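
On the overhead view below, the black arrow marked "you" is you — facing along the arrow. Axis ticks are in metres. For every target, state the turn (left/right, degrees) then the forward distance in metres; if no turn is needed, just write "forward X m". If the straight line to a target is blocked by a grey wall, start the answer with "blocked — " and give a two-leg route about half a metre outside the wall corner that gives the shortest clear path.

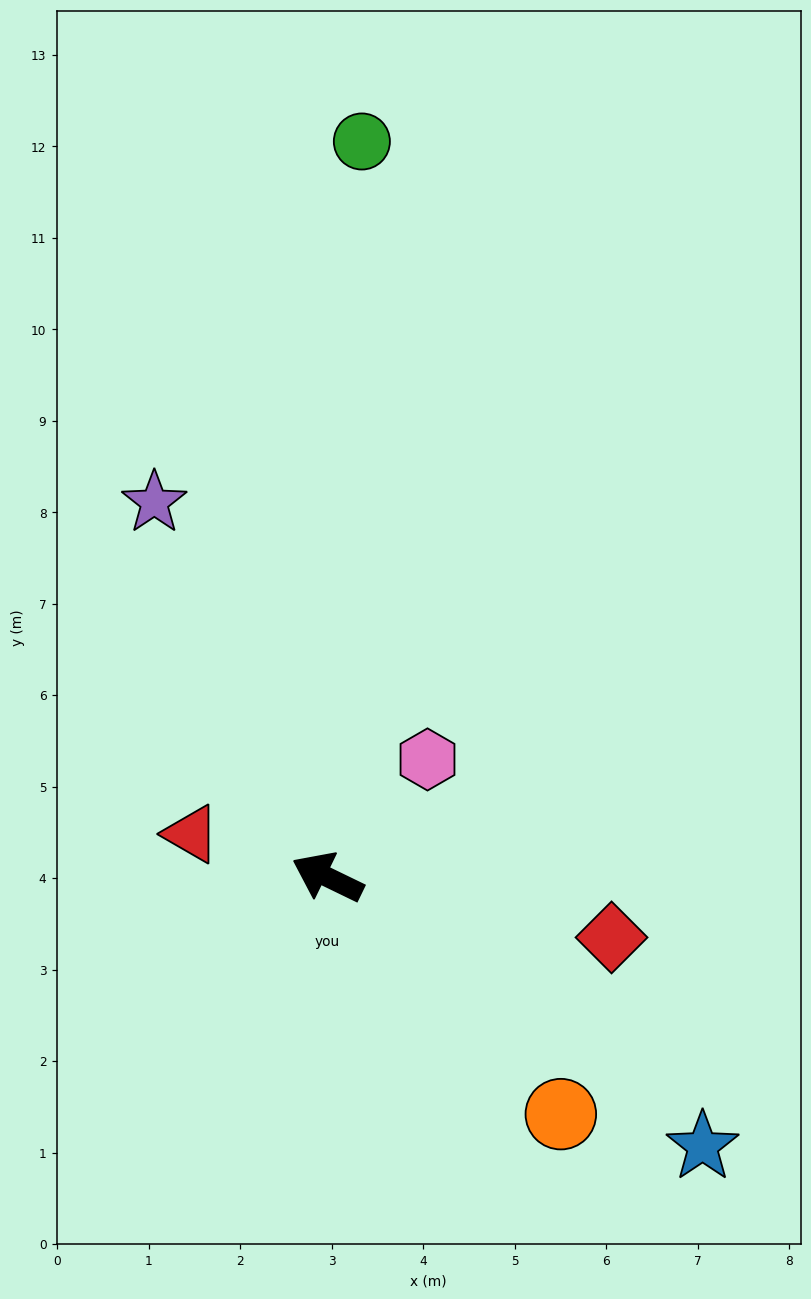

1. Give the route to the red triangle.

turn left 8°, forward 1.6 m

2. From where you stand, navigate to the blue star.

turn left 170°, forward 5.0 m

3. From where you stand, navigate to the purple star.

turn right 39°, forward 4.5 m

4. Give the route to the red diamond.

turn right 166°, forward 3.2 m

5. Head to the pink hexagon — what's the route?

turn right 104°, forward 1.7 m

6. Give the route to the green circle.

turn right 67°, forward 8.0 m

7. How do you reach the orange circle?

turn left 160°, forward 3.6 m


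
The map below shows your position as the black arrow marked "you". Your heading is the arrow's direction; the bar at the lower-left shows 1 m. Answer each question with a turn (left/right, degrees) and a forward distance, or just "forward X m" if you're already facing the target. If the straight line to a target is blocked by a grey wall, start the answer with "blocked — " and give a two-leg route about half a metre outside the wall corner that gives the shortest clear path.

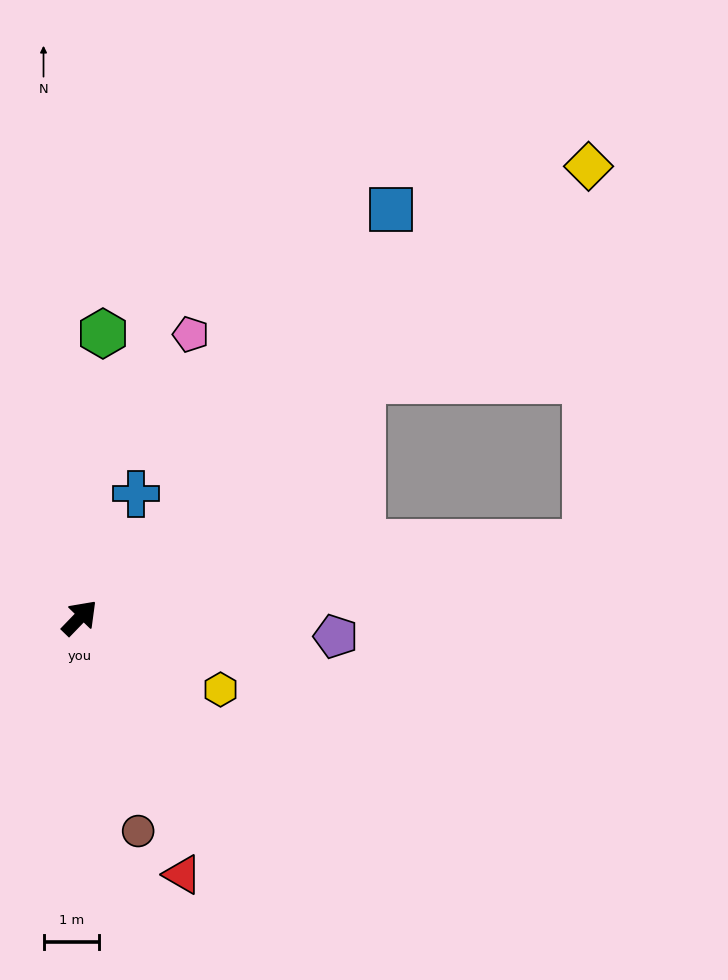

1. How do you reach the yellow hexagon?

turn right 73°, forward 2.9 m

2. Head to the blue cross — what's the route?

turn left 20°, forward 2.5 m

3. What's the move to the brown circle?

turn right 121°, forward 4.0 m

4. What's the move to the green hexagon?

turn left 39°, forward 5.2 m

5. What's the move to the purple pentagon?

turn right 50°, forward 4.6 m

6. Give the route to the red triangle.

turn right 114°, forward 5.0 m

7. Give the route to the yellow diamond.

turn right 4°, forward 12.3 m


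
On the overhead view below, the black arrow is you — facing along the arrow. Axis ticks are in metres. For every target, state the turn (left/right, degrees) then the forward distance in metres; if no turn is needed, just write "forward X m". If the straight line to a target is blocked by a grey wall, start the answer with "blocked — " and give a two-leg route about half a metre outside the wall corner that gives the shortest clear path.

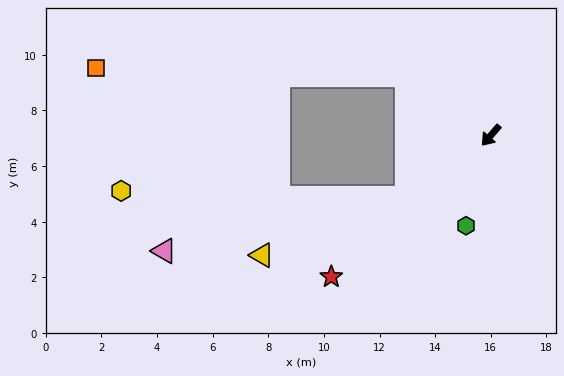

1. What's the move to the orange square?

blocked — turn right 85°, forward 3.7 m, then turn left 35°, forward 11.2 m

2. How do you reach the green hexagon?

turn left 26°, forward 3.4 m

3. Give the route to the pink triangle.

blocked — turn right 13°, forward 3.8 m, then turn right 24°, forward 8.9 m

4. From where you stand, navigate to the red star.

turn right 8°, forward 7.7 m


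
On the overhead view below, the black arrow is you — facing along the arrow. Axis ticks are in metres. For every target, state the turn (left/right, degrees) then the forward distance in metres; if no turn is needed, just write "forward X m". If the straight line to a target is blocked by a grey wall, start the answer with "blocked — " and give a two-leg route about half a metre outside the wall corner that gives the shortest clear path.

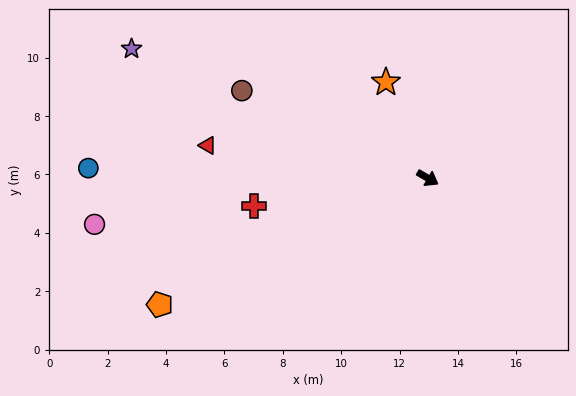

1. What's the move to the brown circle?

turn right 175°, forward 7.0 m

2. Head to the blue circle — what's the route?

turn right 151°, forward 11.6 m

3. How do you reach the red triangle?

turn right 158°, forward 7.6 m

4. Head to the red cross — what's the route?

turn right 141°, forward 6.0 m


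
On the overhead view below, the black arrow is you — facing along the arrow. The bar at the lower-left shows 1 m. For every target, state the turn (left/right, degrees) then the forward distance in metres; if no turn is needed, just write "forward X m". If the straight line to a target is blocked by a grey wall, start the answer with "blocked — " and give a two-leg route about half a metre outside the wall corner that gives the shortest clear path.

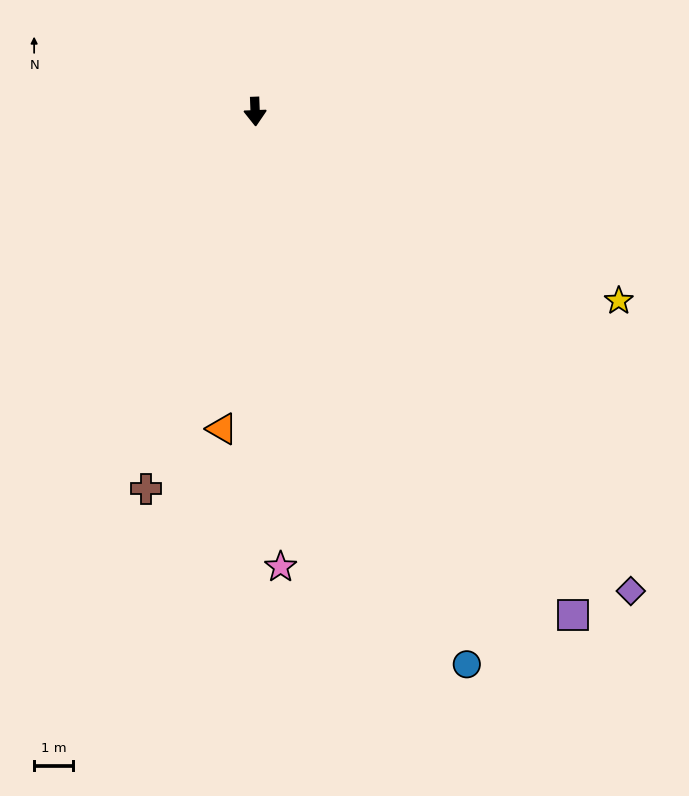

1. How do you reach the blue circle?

turn left 19°, forward 15.1 m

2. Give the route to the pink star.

forward 11.6 m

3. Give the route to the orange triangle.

turn right 8°, forward 8.1 m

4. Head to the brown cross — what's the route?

turn right 18°, forward 10.0 m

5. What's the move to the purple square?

turn left 30°, forward 15.2 m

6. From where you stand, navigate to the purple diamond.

turn left 36°, forward 15.6 m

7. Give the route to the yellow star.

turn left 60°, forward 10.5 m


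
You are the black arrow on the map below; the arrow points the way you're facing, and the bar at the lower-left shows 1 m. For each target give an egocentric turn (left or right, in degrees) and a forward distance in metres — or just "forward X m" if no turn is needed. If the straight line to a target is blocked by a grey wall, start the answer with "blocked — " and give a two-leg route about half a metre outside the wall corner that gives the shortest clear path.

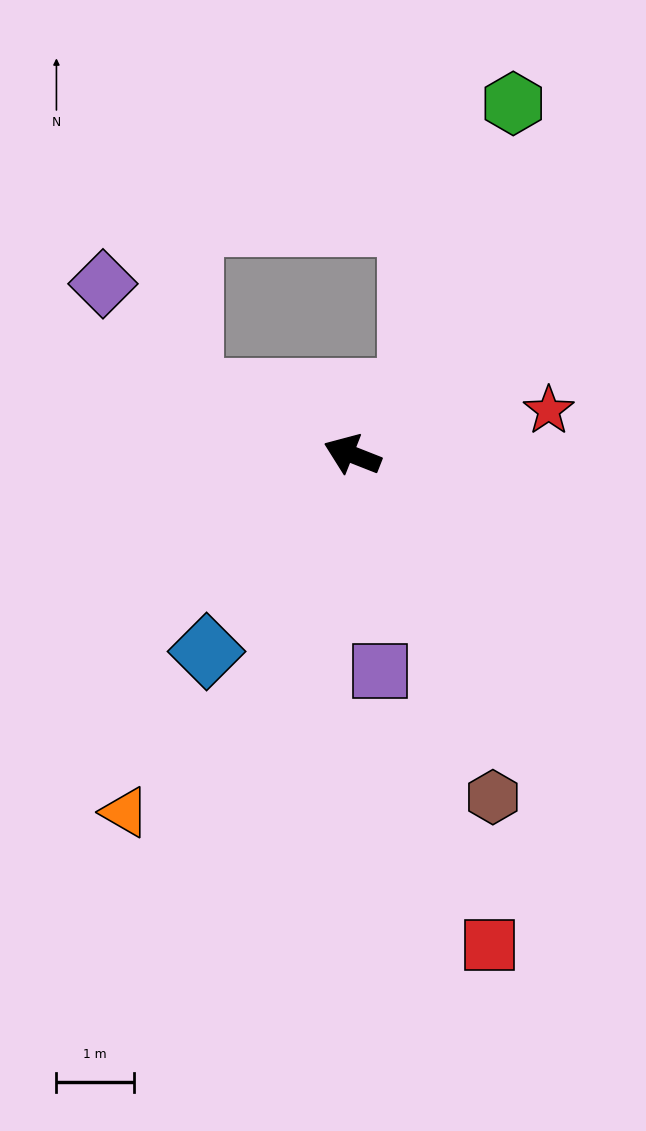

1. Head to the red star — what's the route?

turn right 146°, forward 2.6 m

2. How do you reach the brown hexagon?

turn left 134°, forward 4.8 m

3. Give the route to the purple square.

turn left 119°, forward 2.8 m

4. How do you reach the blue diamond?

turn left 75°, forward 3.2 m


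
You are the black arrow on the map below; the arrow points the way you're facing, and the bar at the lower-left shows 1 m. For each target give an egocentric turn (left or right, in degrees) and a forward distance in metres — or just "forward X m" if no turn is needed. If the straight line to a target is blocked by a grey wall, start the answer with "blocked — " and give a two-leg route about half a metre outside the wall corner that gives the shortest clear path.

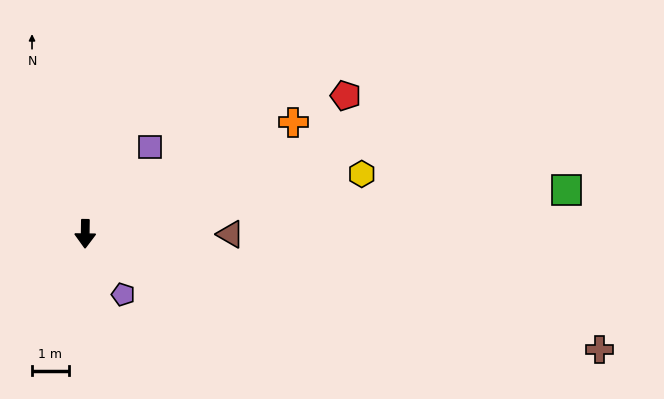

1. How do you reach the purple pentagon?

turn left 33°, forward 1.9 m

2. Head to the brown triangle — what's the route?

turn left 91°, forward 4.0 m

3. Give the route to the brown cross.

turn left 78°, forward 14.3 m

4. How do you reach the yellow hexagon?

turn left 103°, forward 7.7 m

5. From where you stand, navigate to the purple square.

turn left 144°, forward 3.0 m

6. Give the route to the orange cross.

turn left 119°, forward 6.4 m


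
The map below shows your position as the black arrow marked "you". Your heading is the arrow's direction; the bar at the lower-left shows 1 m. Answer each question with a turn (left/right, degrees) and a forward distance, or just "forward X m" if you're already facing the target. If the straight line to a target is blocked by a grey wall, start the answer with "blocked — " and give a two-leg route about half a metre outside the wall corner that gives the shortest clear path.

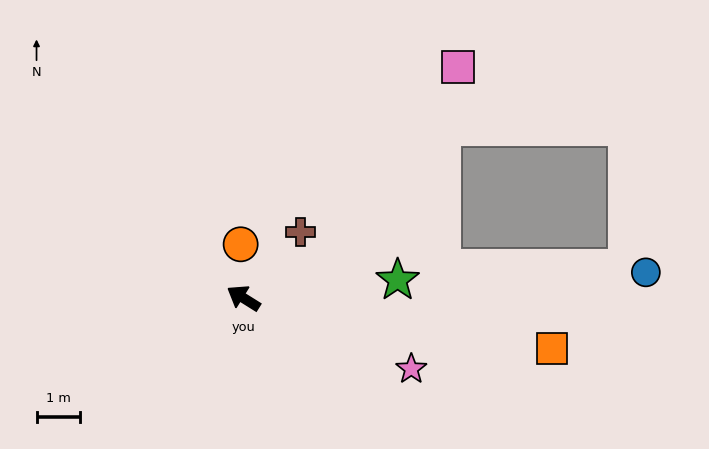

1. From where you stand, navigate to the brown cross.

turn right 99°, forward 2.0 m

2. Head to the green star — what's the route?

turn right 141°, forward 3.5 m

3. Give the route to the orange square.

turn right 157°, forward 7.1 m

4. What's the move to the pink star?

turn right 171°, forward 4.2 m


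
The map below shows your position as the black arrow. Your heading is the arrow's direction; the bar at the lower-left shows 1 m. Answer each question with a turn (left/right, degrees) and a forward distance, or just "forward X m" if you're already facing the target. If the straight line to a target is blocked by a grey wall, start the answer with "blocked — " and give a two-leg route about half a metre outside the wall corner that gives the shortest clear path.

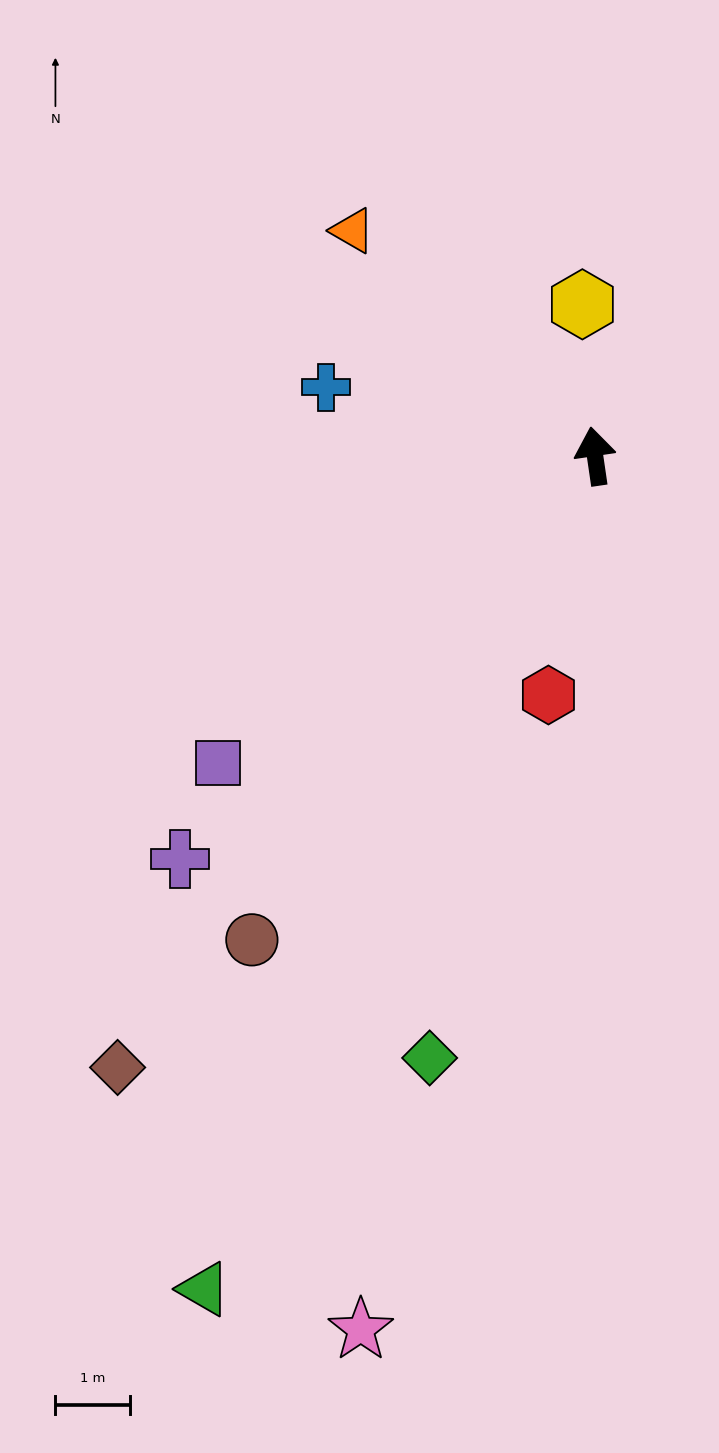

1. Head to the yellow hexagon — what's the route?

turn right 4°, forward 2.0 m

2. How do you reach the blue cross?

turn left 67°, forward 3.7 m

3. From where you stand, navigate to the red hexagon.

turn left 161°, forward 3.3 m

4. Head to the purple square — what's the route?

turn left 121°, forward 6.5 m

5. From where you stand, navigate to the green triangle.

turn left 147°, forward 12.3 m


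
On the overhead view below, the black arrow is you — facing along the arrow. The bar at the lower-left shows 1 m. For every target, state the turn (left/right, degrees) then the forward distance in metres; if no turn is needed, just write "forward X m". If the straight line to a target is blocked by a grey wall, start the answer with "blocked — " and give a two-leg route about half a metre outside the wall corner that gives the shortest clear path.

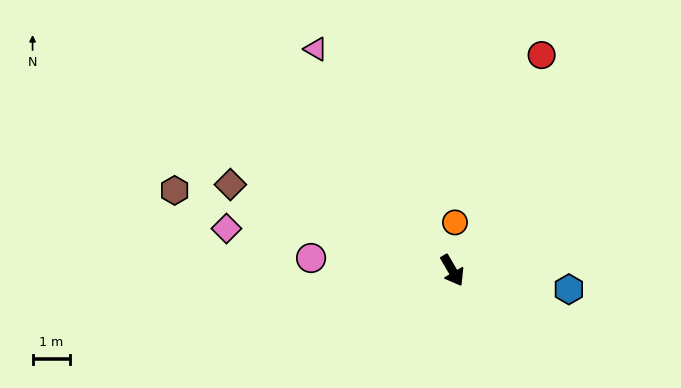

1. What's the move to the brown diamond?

turn right 141°, forward 6.4 m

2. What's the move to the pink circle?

turn right 125°, forward 3.8 m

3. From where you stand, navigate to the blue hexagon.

turn left 51°, forward 3.2 m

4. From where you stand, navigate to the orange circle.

turn left 147°, forward 1.3 m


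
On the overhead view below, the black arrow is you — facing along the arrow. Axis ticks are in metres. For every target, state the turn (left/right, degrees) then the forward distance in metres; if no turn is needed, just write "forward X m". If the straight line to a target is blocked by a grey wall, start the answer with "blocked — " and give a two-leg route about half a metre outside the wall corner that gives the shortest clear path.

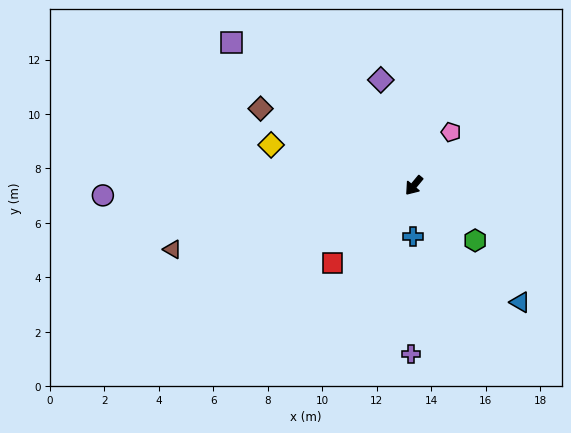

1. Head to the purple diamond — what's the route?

turn right 123°, forward 4.1 m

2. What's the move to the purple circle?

turn right 49°, forward 11.4 m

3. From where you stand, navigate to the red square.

turn right 7°, forward 4.1 m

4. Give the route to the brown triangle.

turn right 36°, forward 9.2 m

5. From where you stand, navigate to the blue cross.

turn left 39°, forward 1.9 m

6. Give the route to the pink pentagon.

turn right 175°, forward 2.4 m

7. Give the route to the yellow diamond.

turn right 66°, forward 5.4 m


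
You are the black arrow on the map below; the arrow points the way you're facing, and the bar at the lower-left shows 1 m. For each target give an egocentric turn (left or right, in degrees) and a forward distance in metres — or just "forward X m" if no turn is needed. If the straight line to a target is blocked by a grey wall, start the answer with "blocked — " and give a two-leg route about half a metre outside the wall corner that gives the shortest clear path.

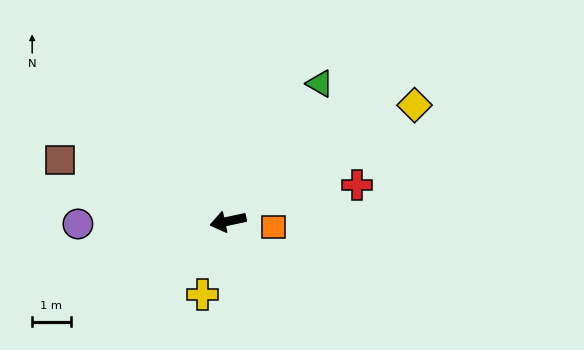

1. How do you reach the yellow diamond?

turn right 160°, forward 5.7 m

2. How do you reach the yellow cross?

turn left 59°, forward 2.0 m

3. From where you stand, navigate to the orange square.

turn left 161°, forward 1.2 m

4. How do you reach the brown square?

turn right 32°, forward 4.7 m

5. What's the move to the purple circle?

turn right 11°, forward 3.9 m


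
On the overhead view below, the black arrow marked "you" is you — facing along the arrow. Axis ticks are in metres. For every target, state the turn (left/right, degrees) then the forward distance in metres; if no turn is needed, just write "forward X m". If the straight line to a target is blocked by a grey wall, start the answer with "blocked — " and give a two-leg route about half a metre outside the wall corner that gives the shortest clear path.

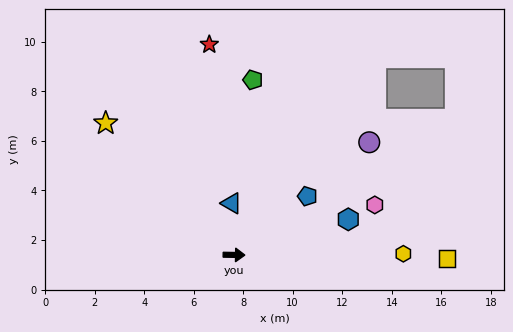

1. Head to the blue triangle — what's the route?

turn left 94°, forward 2.1 m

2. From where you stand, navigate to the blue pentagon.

turn left 40°, forward 3.8 m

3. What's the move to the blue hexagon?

turn left 18°, forward 4.8 m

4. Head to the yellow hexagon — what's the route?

forward 6.8 m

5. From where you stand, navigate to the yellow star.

turn left 135°, forward 7.4 m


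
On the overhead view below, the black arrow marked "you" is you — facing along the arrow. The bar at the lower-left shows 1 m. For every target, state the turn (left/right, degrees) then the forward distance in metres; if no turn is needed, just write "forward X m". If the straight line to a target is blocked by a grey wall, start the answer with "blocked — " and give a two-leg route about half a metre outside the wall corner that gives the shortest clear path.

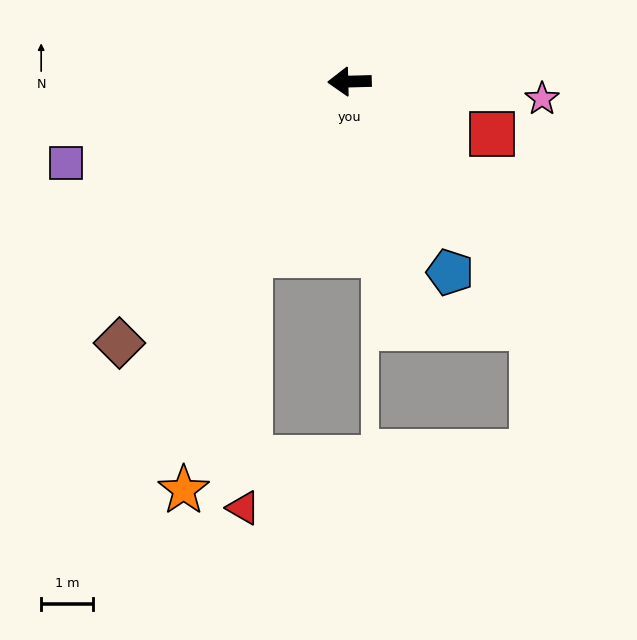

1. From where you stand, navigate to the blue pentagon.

turn left 116°, forward 4.2 m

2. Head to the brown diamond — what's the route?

turn left 47°, forward 6.7 m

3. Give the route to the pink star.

turn left 173°, forward 3.7 m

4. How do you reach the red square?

turn left 158°, forward 2.9 m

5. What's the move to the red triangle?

blocked — turn left 59°, forward 3.9 m, then turn left 28°, forward 4.9 m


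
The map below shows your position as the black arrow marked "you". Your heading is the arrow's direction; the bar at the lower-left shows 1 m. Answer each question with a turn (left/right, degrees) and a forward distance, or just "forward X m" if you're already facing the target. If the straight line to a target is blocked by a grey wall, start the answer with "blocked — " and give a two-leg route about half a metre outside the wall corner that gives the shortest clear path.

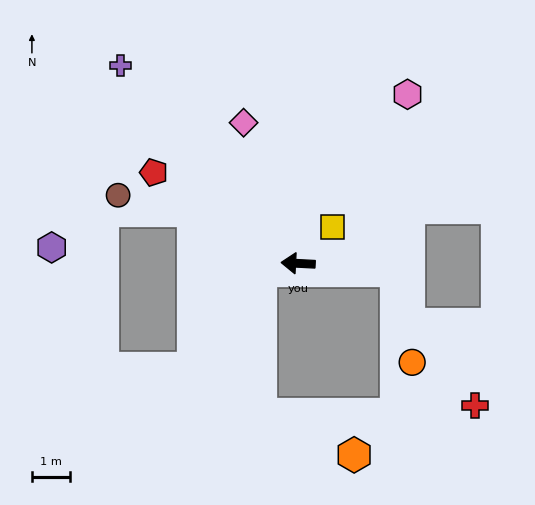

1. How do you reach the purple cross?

turn right 45°, forward 7.0 m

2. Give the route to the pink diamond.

turn right 66°, forward 4.0 m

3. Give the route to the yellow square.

turn right 130°, forward 1.3 m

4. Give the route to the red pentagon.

turn right 29°, forward 4.5 m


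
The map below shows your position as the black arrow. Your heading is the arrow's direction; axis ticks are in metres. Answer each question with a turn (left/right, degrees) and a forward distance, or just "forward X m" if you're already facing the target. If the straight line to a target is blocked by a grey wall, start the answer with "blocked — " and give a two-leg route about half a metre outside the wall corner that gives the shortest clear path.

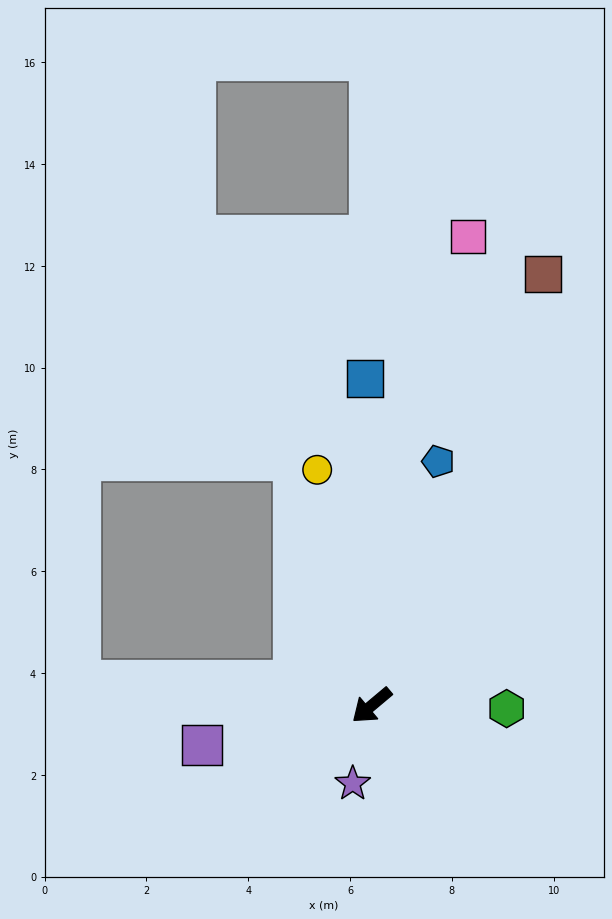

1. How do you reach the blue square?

turn right 129°, forward 6.4 m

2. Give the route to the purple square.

turn right 27°, forward 3.4 m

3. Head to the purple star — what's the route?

turn left 36°, forward 1.6 m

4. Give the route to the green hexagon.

turn left 139°, forward 2.7 m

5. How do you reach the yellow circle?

turn right 117°, forward 4.8 m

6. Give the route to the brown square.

turn right 152°, forward 9.1 m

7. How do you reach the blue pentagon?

turn right 145°, forward 5.0 m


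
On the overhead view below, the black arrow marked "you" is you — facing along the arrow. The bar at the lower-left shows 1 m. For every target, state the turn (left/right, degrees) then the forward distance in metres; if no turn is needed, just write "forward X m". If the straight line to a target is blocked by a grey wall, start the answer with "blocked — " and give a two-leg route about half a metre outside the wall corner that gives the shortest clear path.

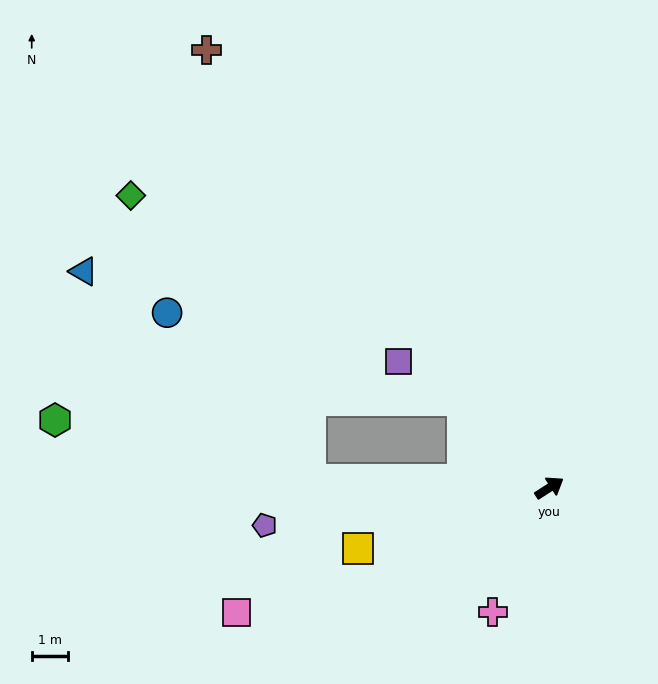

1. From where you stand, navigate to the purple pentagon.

turn left 155°, forward 8.0 m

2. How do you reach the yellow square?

turn left 165°, forward 5.6 m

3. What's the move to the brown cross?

turn left 95°, forward 15.4 m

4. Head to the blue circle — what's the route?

blocked — turn left 145°, forward 6.6 m, then turn right 47°, forward 6.1 m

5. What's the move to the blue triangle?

blocked — turn left 145°, forward 6.6 m, then turn right 40°, forward 8.5 m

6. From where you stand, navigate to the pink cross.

turn right 147°, forward 3.8 m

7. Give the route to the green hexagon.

blocked — turn left 145°, forward 6.6 m, then turn right 11°, forward 7.3 m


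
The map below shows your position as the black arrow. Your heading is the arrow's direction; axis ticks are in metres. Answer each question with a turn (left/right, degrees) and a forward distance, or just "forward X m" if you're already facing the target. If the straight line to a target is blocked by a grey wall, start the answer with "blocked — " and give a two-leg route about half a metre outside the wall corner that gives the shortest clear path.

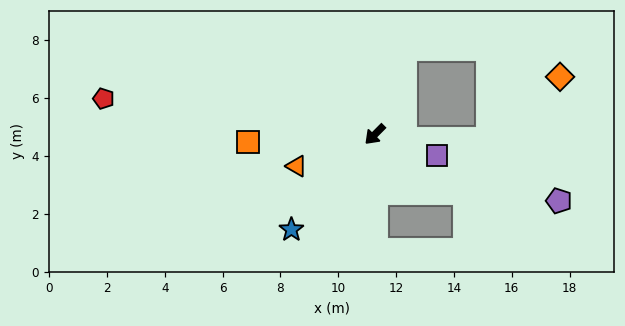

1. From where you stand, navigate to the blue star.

turn left 4°, forward 4.4 m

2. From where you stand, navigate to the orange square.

turn right 42°, forward 4.4 m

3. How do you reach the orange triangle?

turn right 23°, forward 2.9 m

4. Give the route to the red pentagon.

turn right 53°, forward 9.5 m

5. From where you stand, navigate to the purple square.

turn left 116°, forward 2.3 m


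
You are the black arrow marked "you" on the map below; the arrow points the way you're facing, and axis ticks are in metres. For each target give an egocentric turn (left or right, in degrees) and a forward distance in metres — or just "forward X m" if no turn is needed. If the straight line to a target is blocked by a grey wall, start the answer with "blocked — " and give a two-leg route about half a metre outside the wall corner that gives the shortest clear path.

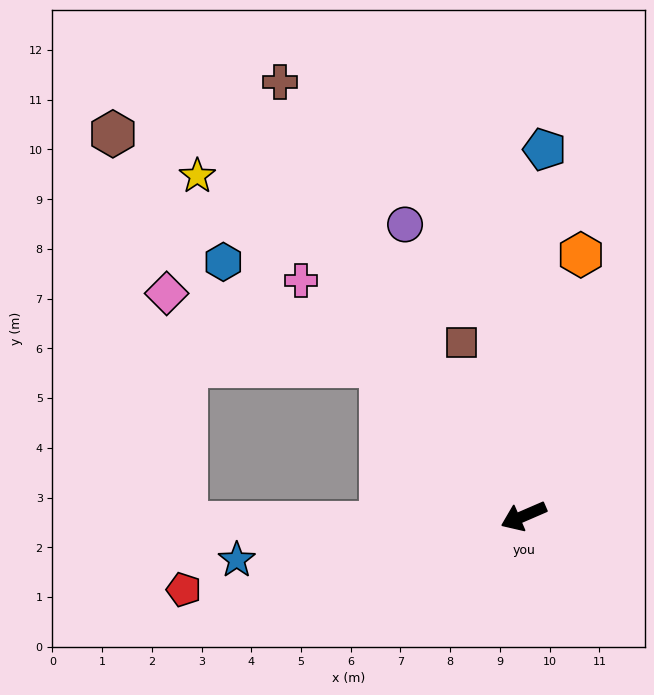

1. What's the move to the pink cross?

turn right 70°, forward 6.5 m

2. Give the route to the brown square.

turn right 94°, forward 3.7 m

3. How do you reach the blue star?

turn right 15°, forward 5.8 m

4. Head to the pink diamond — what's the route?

blocked — turn right 69°, forward 4.2 m, then turn left 27°, forward 4.5 m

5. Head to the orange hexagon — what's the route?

turn right 126°, forward 5.4 m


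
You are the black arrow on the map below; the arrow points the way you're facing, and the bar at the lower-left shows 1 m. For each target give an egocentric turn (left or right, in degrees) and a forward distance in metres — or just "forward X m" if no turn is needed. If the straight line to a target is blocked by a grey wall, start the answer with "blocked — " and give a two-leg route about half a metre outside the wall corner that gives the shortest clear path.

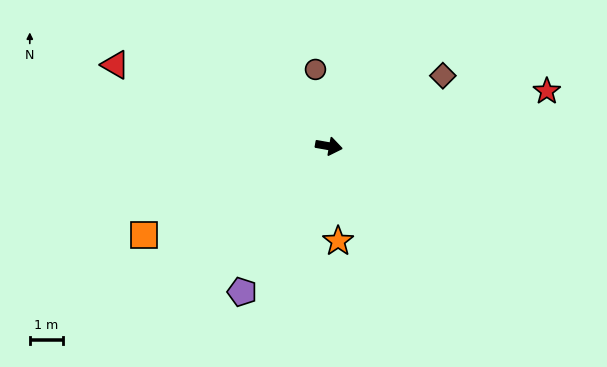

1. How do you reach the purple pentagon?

turn right 111°, forward 5.2 m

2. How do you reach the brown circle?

turn left 110°, forward 2.4 m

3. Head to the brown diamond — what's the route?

turn left 42°, forward 4.1 m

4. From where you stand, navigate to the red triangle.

turn left 169°, forward 7.0 m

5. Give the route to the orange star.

turn right 74°, forward 2.9 m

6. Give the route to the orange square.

turn right 144°, forward 6.2 m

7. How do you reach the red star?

turn left 24°, forward 6.8 m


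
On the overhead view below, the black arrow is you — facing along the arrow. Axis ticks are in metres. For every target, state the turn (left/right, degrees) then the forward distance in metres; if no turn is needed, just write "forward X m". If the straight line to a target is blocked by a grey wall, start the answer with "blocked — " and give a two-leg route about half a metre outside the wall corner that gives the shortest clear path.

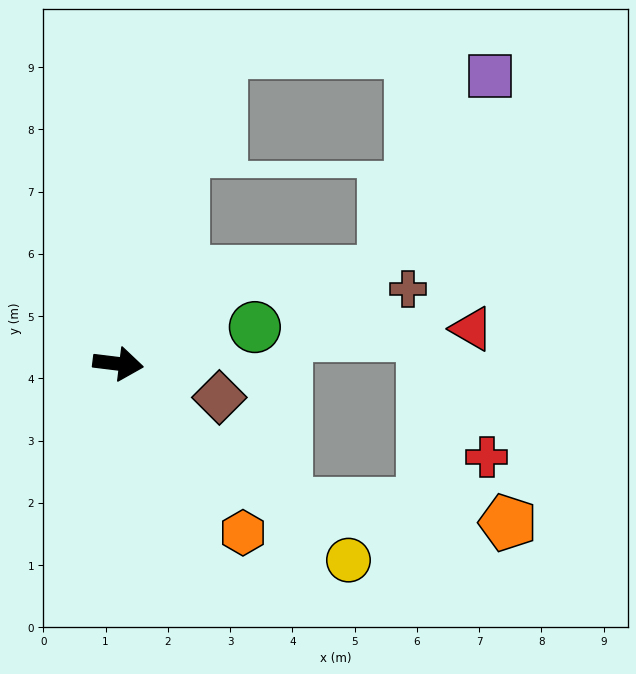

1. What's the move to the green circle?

turn left 22°, forward 2.3 m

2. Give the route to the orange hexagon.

turn right 47°, forward 3.4 m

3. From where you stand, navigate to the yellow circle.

turn right 33°, forward 4.9 m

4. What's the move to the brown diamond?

turn right 11°, forward 1.7 m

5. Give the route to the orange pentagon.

blocked — turn right 33°, forward 3.5 m, then turn left 35°, forward 3.6 m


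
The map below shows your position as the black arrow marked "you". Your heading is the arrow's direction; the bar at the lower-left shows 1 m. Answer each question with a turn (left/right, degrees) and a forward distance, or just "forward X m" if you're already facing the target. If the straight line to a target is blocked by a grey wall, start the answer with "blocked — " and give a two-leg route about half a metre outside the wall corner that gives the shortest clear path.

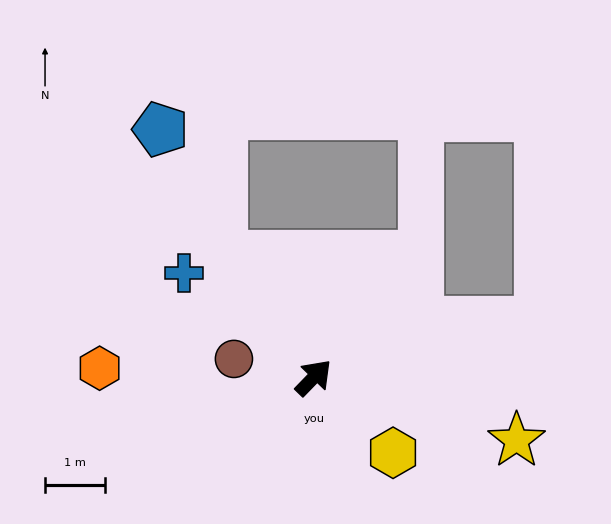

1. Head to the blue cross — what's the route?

turn left 95°, forward 2.8 m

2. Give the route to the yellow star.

turn right 63°, forward 3.5 m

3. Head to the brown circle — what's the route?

turn left 121°, forward 1.4 m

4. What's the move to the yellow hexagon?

turn right 89°, forward 1.8 m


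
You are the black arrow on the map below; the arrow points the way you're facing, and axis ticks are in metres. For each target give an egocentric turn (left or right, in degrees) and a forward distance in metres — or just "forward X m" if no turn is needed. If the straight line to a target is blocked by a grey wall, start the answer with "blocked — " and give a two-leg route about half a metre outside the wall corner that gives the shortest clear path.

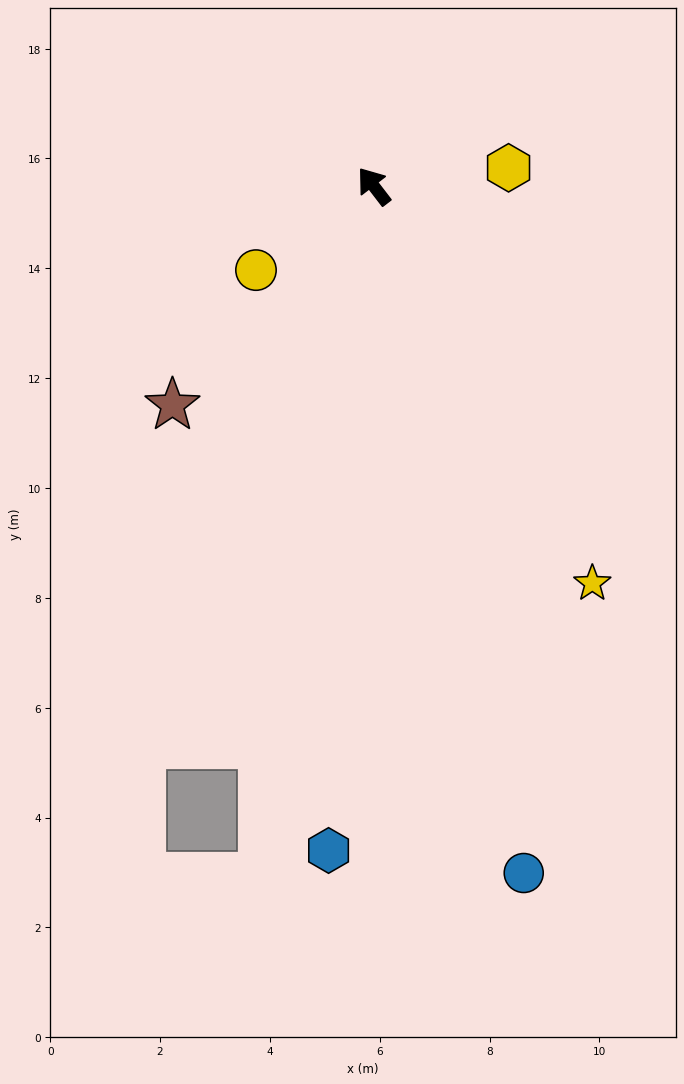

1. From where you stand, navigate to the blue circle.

turn left 155°, forward 12.8 m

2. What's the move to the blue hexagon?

turn left 139°, forward 12.1 m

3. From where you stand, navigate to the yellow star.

turn left 171°, forward 8.3 m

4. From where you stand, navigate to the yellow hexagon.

turn right 120°, forward 2.5 m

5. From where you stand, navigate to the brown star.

turn left 100°, forward 5.4 m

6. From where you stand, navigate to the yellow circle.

turn left 88°, forward 2.6 m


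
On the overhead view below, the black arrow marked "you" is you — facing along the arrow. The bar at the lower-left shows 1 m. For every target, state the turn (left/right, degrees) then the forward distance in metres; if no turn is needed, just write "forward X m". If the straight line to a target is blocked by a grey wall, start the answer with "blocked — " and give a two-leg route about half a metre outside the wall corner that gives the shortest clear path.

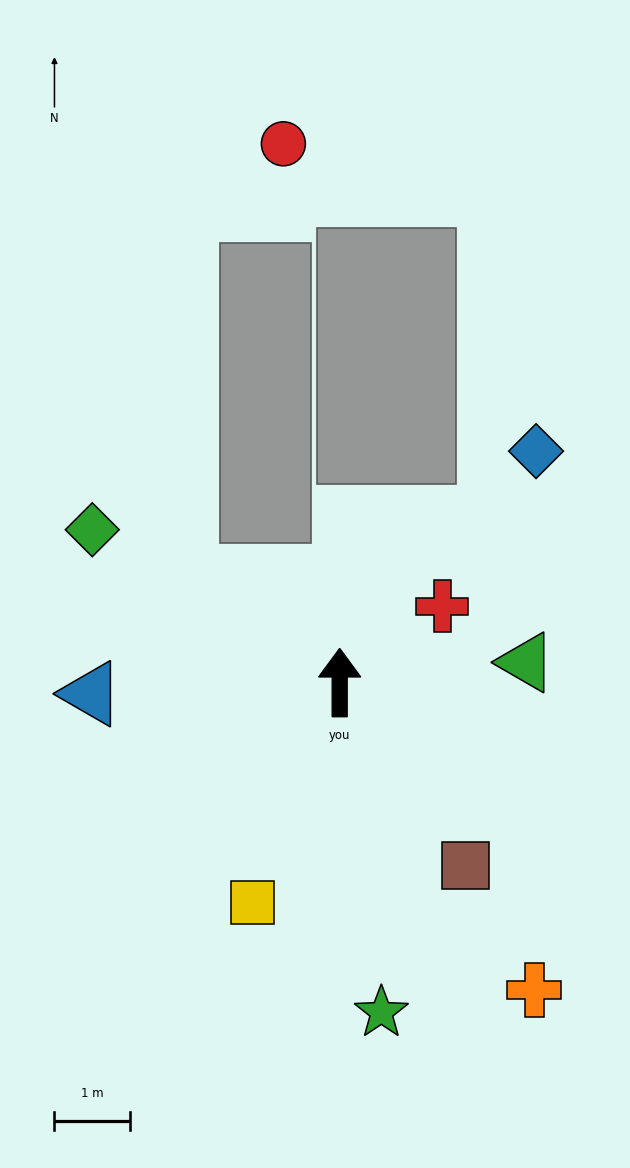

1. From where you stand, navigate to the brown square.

turn right 146°, forward 2.9 m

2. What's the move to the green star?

turn right 173°, forward 4.4 m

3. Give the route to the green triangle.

turn right 84°, forward 2.5 m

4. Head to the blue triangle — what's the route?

turn left 93°, forward 3.3 m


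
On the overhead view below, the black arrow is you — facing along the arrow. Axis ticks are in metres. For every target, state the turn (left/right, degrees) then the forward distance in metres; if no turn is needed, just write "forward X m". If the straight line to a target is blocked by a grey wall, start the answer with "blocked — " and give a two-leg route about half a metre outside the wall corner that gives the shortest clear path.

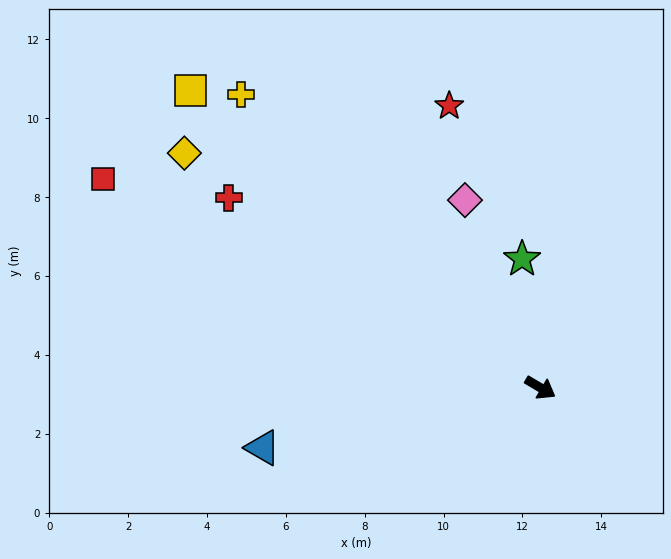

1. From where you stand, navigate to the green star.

turn left 129°, forward 3.3 m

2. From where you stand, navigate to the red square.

turn right 175°, forward 12.3 m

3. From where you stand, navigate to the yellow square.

turn left 170°, forward 11.6 m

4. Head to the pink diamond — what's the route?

turn left 143°, forward 5.1 m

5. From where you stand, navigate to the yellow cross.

turn left 166°, forward 10.6 m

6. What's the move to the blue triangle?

turn right 137°, forward 7.2 m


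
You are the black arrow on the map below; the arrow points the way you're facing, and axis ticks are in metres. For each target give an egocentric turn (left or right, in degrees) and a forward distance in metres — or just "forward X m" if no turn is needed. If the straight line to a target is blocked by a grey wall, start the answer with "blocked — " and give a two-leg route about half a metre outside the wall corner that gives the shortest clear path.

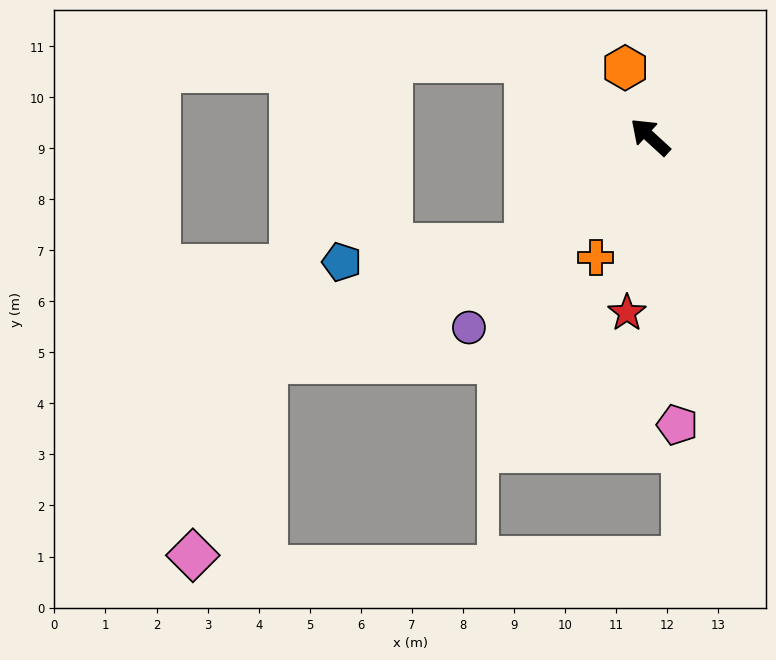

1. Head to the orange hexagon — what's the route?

turn right 28°, forward 1.4 m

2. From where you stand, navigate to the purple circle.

turn left 89°, forward 5.1 m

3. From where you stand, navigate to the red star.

turn left 125°, forward 3.5 m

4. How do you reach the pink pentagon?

turn left 138°, forward 5.7 m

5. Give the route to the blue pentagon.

blocked — turn left 84°, forward 3.2 m, then turn right 36°, forward 3.6 m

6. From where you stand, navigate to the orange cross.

turn left 108°, forward 2.6 m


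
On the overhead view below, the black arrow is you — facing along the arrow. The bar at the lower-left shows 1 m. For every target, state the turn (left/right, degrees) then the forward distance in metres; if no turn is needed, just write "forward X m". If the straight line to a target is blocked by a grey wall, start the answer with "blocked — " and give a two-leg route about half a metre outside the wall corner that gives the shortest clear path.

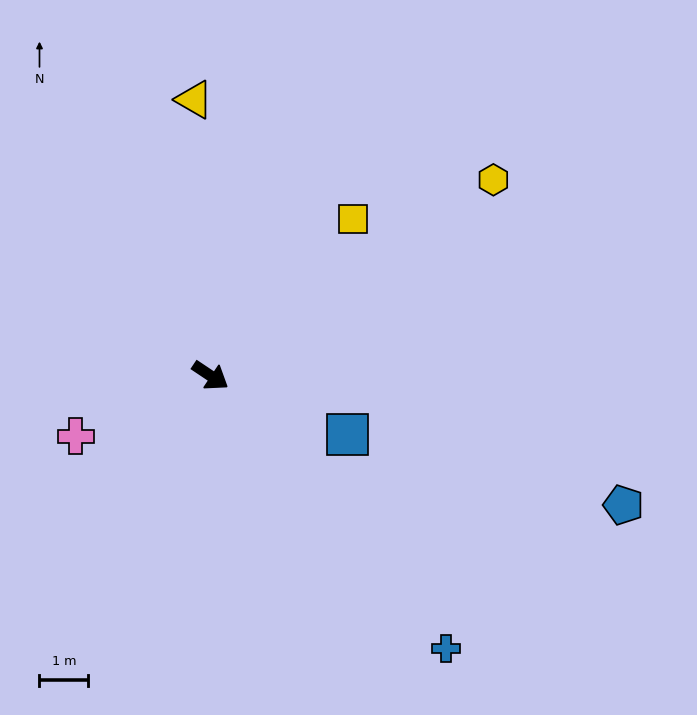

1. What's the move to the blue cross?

turn right 15°, forward 7.4 m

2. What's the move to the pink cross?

turn right 122°, forward 3.0 m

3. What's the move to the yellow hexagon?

turn left 68°, forward 7.1 m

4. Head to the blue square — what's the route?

turn left 11°, forward 3.1 m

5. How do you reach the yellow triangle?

turn left 127°, forward 5.7 m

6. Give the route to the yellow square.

turn left 82°, forward 4.3 m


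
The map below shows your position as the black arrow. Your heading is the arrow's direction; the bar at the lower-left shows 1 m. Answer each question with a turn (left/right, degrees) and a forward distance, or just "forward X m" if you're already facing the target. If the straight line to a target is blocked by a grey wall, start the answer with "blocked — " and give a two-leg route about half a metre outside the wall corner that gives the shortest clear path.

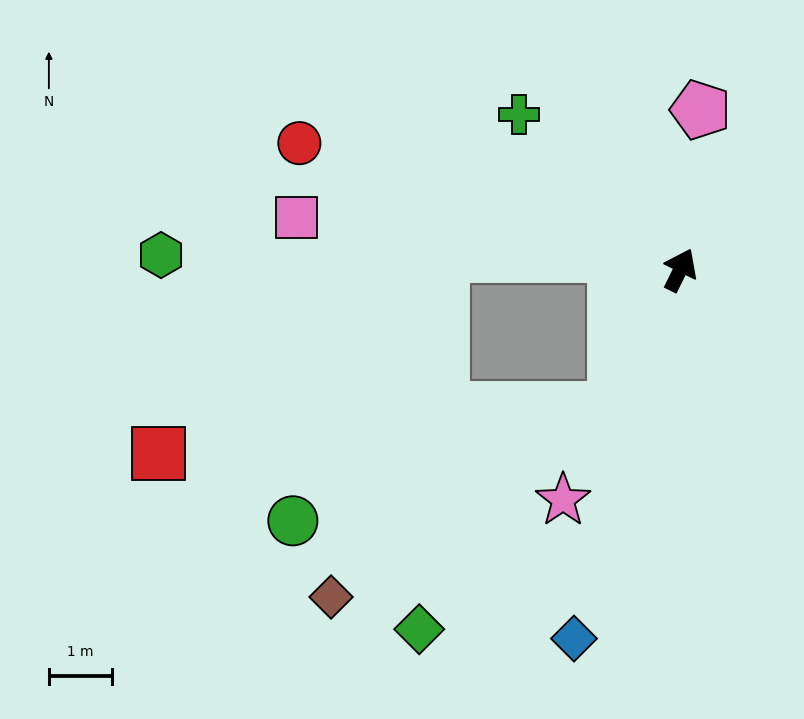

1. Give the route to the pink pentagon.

turn left 19°, forward 2.5 m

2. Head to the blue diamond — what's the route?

turn right 170°, forward 6.1 m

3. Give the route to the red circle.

turn left 98°, forward 6.3 m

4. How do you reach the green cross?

turn left 72°, forward 3.5 m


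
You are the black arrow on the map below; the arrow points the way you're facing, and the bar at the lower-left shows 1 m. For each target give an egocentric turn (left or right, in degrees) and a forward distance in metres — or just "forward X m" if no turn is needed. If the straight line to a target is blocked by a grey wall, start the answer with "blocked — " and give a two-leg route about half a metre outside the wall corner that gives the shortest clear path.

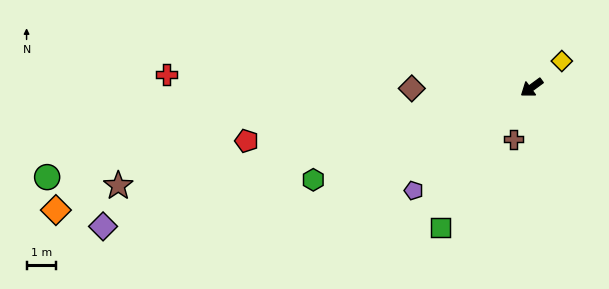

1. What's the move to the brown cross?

turn left 34°, forward 1.9 m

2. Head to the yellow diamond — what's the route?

turn right 175°, forward 1.4 m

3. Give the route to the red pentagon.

turn right 26°, forward 9.8 m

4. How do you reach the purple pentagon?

turn left 5°, forward 5.3 m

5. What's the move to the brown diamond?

turn right 36°, forward 4.1 m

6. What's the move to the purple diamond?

turn right 18°, forward 15.2 m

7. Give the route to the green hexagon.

turn right 13°, forward 8.0 m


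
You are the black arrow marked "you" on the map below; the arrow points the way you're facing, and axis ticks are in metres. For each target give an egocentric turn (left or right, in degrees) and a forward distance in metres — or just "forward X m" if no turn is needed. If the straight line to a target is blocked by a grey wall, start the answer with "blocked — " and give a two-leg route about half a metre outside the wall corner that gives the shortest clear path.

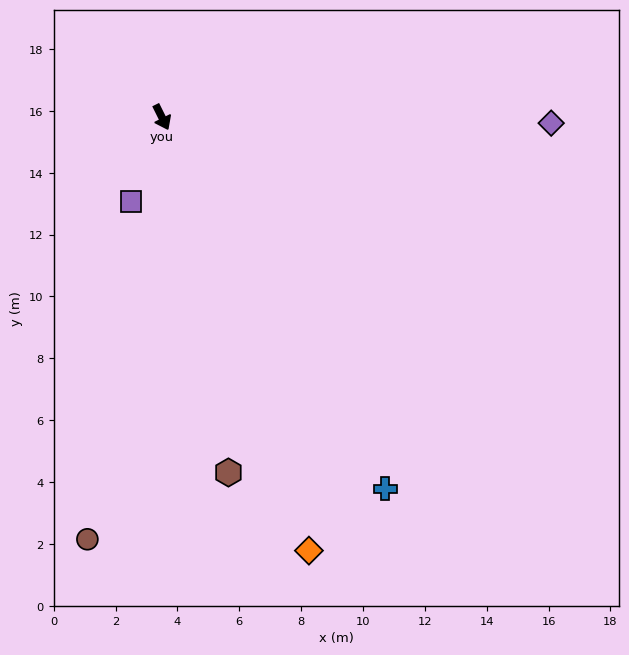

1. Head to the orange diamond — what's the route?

turn right 8°, forward 14.8 m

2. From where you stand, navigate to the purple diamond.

turn left 63°, forward 12.6 m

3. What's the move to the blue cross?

turn left 5°, forward 14.0 m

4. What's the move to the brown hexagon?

turn right 16°, forward 11.7 m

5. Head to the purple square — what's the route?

turn right 47°, forward 2.9 m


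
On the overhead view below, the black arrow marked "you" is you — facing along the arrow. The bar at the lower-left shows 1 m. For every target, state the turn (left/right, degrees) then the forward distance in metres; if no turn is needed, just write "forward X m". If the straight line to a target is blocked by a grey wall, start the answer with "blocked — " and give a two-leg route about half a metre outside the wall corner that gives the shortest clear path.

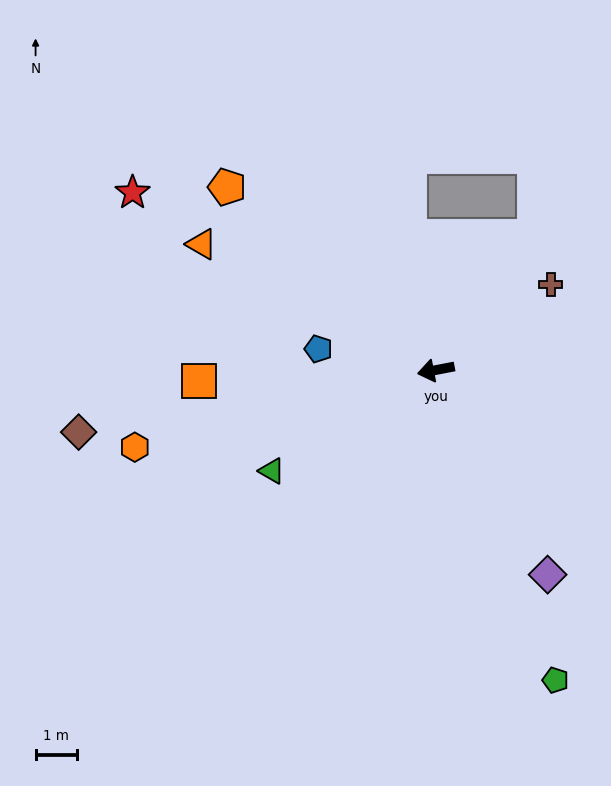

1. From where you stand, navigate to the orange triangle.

turn right 39°, forward 6.4 m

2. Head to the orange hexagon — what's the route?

turn left 3°, forward 7.5 m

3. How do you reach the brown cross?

turn right 154°, forward 3.5 m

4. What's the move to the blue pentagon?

turn right 21°, forward 2.9 m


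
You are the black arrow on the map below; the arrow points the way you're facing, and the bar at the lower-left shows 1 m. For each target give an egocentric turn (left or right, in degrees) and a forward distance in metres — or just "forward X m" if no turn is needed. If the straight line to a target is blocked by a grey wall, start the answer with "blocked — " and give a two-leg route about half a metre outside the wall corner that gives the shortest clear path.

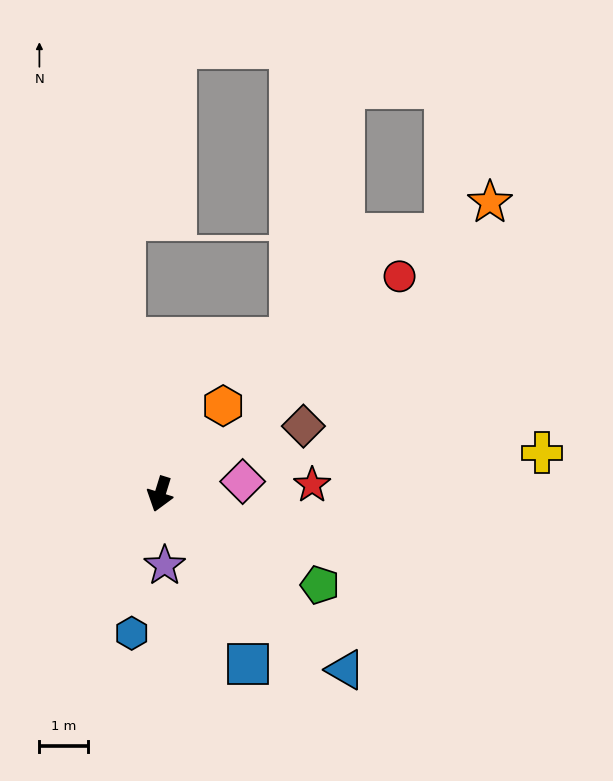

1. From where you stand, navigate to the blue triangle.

turn left 64°, forward 5.3 m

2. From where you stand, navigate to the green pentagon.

turn left 78°, forward 3.8 m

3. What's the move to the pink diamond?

turn left 116°, forward 1.7 m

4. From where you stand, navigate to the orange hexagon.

turn left 162°, forward 2.3 m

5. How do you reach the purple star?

turn left 21°, forward 1.5 m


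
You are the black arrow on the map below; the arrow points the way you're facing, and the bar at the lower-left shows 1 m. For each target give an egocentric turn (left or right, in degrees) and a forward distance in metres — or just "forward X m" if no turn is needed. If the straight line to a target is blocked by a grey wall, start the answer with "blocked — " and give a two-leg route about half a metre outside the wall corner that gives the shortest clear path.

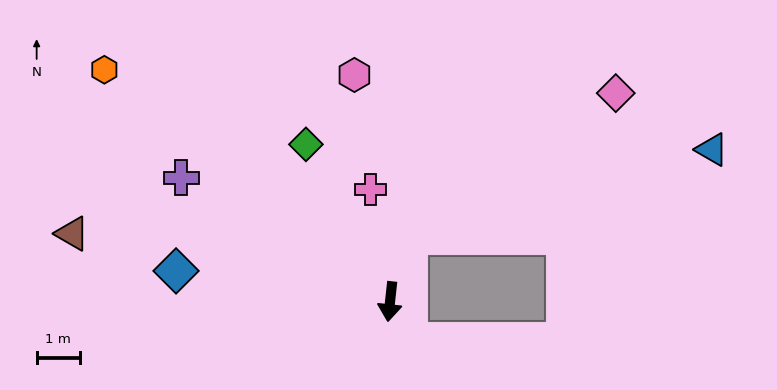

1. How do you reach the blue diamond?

turn right 92°, forward 5.0 m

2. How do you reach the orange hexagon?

turn right 123°, forward 8.5 m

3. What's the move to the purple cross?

turn right 114°, forward 5.6 m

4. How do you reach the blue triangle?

blocked — turn left 169°, forward 1.6 m, then turn right 57°, forward 7.3 m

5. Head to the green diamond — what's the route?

turn right 146°, forward 4.1 m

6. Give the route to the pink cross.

turn right 164°, forward 2.6 m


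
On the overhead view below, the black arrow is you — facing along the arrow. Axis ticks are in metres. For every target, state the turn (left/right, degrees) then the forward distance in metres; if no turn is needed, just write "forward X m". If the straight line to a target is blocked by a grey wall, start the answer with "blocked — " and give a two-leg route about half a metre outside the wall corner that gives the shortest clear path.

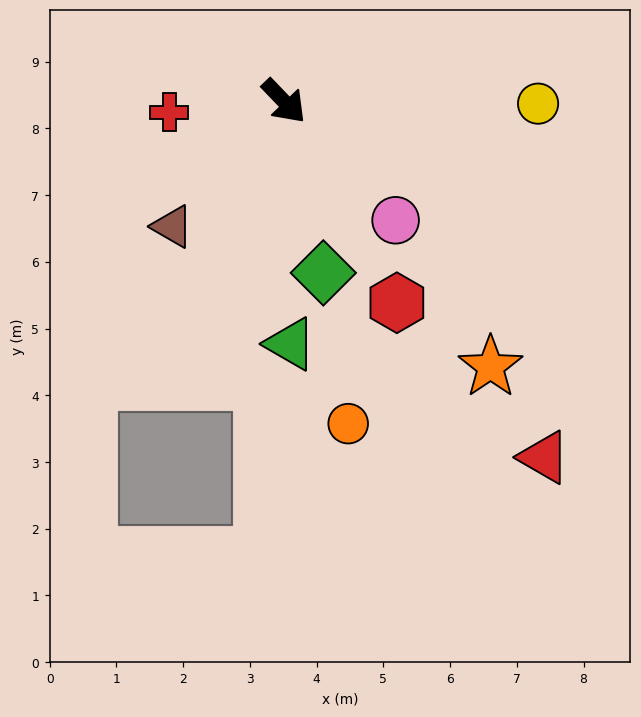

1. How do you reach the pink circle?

forward 2.4 m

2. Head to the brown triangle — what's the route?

turn right 86°, forward 2.5 m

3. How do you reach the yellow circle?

turn left 46°, forward 3.8 m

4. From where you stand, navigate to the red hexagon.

turn right 15°, forward 3.5 m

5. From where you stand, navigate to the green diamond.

turn right 31°, forward 2.6 m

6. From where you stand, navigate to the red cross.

turn right 128°, forward 1.7 m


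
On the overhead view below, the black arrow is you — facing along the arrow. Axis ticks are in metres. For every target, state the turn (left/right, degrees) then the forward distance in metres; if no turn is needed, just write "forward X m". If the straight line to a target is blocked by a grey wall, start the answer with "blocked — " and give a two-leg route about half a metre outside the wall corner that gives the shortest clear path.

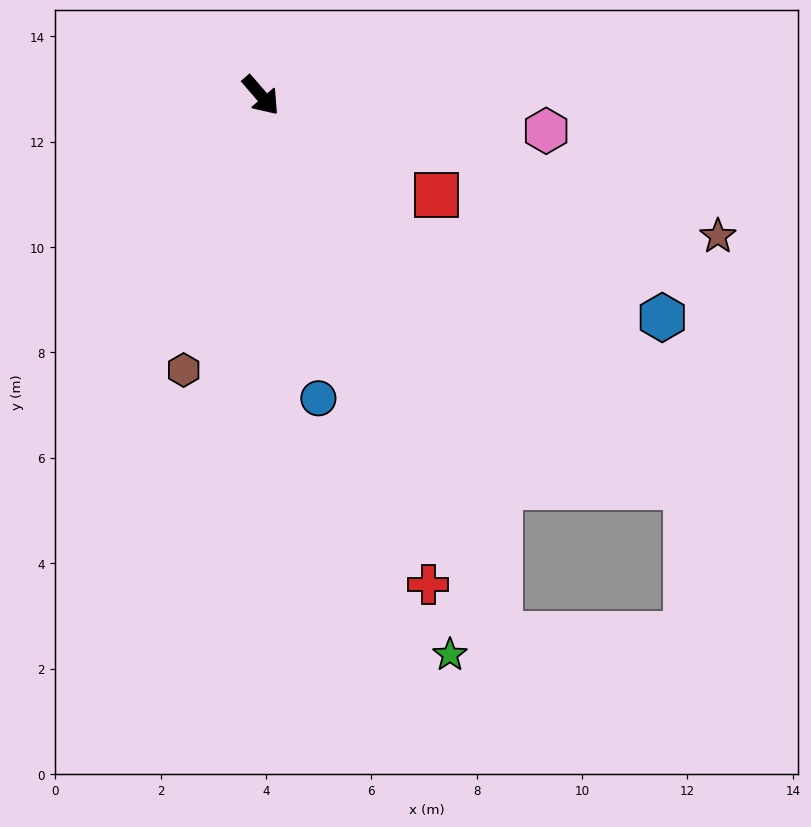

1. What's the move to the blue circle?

turn right 30°, forward 5.9 m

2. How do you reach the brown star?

turn left 32°, forward 9.1 m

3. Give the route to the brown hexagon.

turn right 57°, forward 5.4 m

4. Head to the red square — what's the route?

turn left 20°, forward 3.8 m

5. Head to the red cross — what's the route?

turn right 22°, forward 9.8 m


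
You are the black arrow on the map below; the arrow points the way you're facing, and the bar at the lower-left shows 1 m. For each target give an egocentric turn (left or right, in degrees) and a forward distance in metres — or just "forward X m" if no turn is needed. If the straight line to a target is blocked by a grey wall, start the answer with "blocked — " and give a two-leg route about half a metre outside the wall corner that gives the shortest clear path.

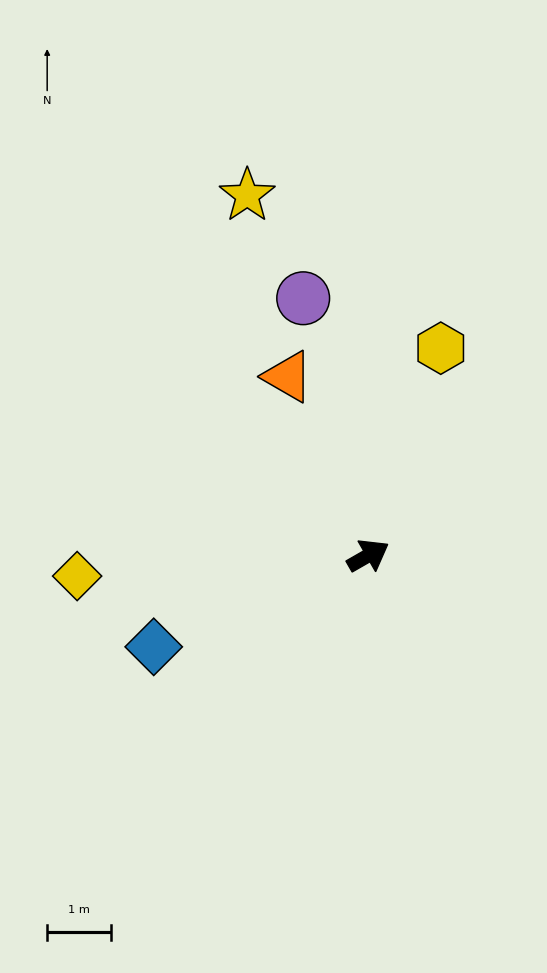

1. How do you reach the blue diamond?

turn left 173°, forward 3.7 m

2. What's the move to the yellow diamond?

turn left 154°, forward 4.6 m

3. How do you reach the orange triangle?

turn left 84°, forward 3.1 m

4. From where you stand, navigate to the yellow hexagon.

turn left 41°, forward 3.5 m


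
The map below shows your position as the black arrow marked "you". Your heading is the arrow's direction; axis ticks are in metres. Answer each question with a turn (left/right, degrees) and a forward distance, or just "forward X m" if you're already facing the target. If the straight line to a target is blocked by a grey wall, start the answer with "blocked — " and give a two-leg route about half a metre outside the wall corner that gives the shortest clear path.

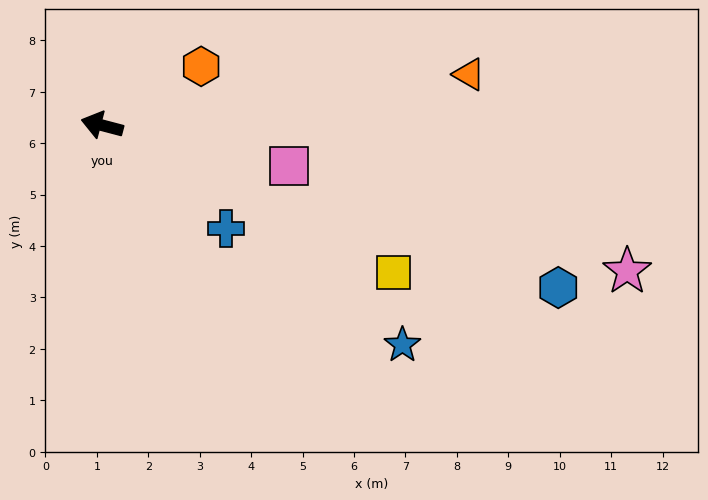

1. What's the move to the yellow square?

turn left 168°, forward 6.4 m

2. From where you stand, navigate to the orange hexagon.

turn right 135°, forward 2.2 m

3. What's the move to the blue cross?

turn left 155°, forward 3.1 m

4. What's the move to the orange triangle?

turn right 157°, forward 7.2 m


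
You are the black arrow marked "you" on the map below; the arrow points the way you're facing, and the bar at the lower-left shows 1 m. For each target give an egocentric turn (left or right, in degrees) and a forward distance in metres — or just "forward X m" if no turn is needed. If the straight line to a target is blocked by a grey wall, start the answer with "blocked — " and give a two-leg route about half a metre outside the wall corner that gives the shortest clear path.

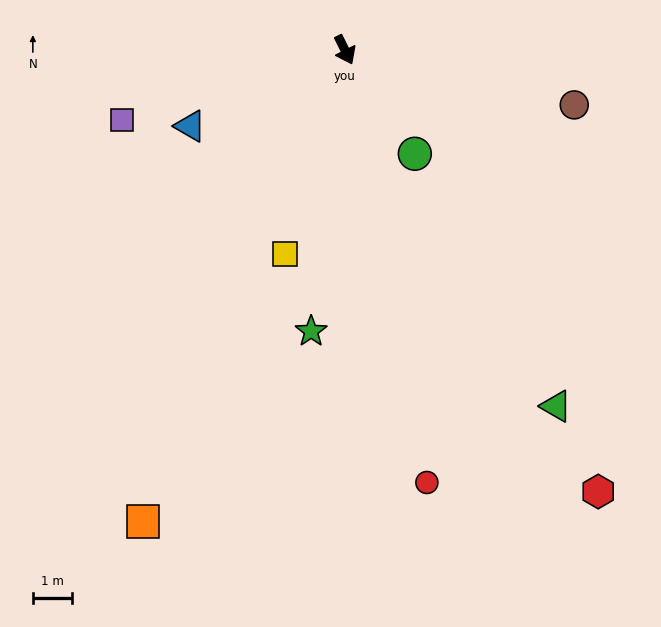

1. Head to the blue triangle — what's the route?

turn right 90°, forward 4.4 m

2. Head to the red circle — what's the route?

turn right 16°, forward 11.3 m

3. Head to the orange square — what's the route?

turn right 50°, forward 13.2 m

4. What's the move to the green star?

turn right 33°, forward 7.3 m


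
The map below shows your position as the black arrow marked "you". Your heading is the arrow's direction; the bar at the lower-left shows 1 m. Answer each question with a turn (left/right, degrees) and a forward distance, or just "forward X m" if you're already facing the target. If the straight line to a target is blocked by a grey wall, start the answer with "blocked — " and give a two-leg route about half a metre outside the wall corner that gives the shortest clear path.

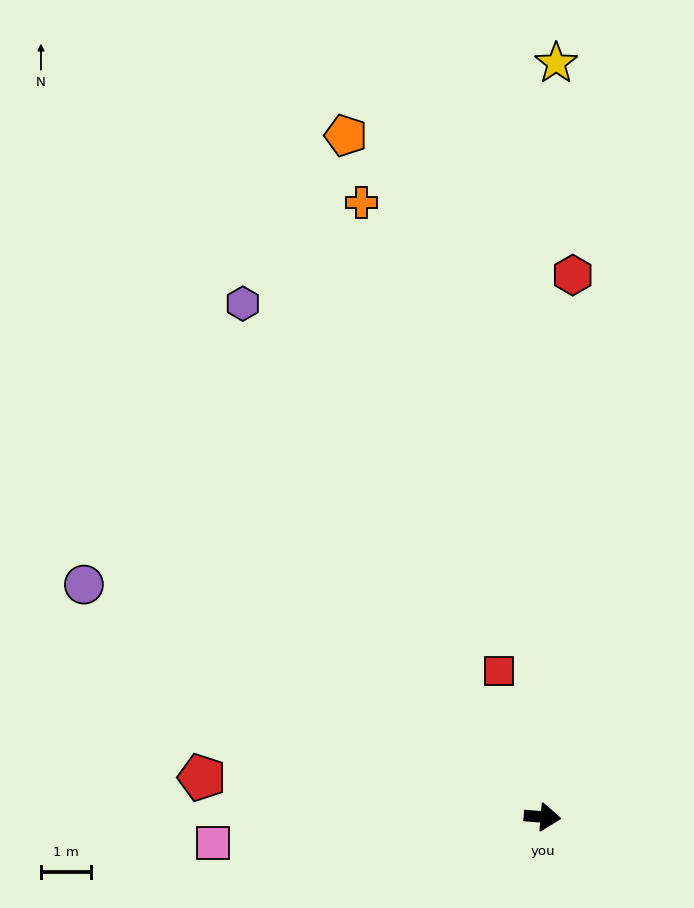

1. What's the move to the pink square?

turn right 171°, forward 6.6 m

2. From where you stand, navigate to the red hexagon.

turn left 92°, forward 10.8 m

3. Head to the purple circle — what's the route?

turn left 158°, forward 10.2 m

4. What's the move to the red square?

turn left 111°, forward 3.0 m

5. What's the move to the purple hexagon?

turn left 125°, forward 11.8 m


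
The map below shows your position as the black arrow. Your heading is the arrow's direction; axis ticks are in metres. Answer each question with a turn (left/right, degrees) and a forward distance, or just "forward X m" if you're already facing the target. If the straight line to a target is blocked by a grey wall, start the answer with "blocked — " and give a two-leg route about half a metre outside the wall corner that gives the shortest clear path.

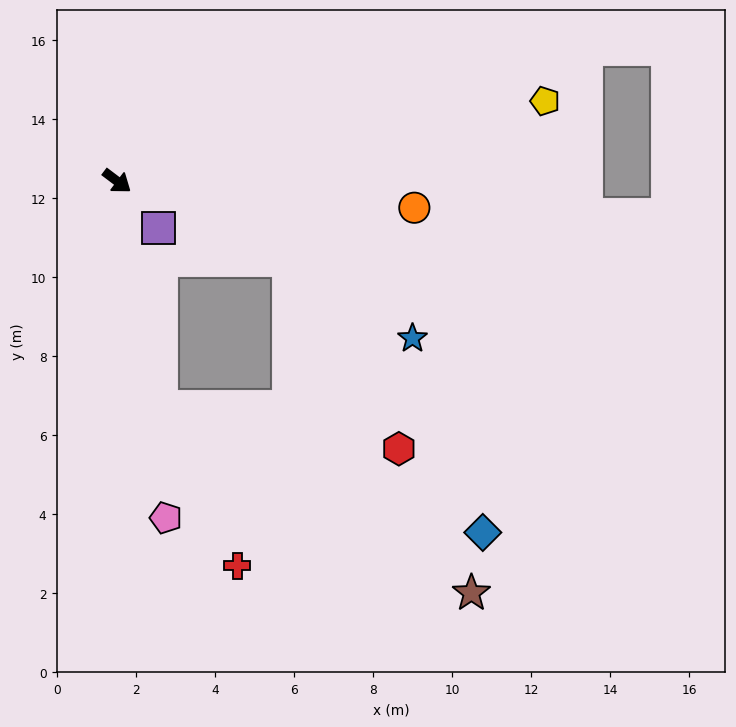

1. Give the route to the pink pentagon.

turn right 45°, forward 8.6 m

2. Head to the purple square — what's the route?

turn right 11°, forward 1.6 m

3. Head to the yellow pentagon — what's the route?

turn left 48°, forward 11.0 m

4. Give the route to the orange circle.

turn left 32°, forward 7.6 m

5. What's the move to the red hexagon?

blocked — turn right 42°, forward 5.8 m, then turn left 69°, forward 6.1 m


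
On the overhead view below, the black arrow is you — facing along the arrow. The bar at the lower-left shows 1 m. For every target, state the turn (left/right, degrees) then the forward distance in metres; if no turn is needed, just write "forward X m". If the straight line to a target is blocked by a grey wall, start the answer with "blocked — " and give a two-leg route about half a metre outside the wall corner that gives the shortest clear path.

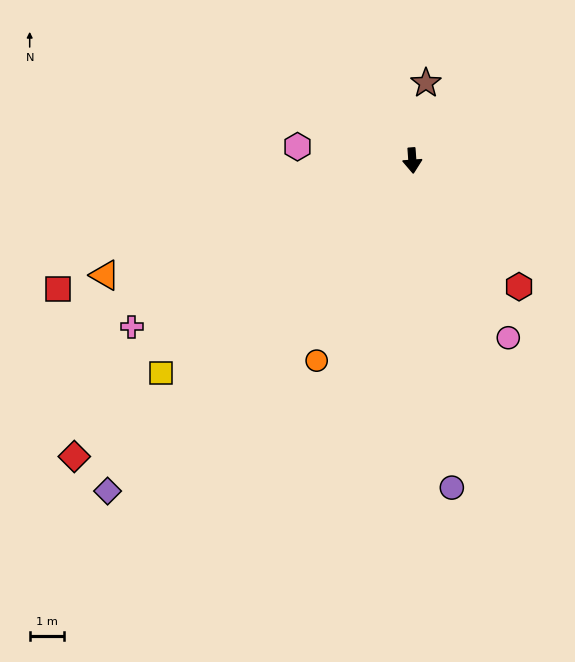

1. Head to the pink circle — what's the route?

turn left 24°, forward 5.9 m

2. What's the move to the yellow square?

turn right 54°, forward 9.6 m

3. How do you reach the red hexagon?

turn left 36°, forward 4.8 m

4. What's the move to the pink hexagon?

turn right 101°, forward 3.4 m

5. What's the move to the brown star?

turn left 166°, forward 2.3 m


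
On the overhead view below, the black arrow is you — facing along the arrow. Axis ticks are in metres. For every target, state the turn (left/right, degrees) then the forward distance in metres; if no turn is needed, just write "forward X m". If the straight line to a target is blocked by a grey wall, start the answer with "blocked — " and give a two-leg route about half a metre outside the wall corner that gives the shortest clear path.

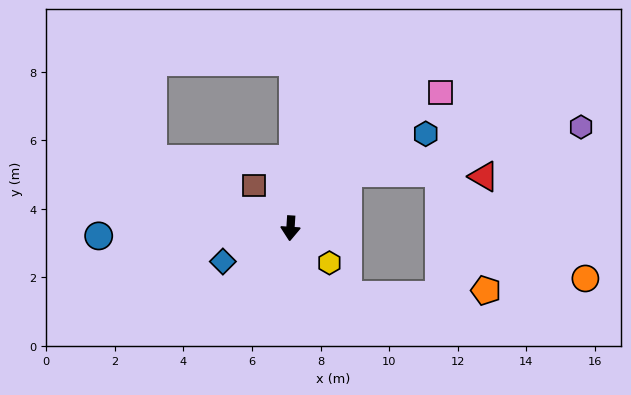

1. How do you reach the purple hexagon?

blocked — turn left 138°, forward 2.3 m, then turn right 33°, forward 6.9 m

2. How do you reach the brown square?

turn right 136°, forward 1.6 m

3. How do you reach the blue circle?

turn right 84°, forward 5.6 m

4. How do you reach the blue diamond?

turn right 60°, forward 2.2 m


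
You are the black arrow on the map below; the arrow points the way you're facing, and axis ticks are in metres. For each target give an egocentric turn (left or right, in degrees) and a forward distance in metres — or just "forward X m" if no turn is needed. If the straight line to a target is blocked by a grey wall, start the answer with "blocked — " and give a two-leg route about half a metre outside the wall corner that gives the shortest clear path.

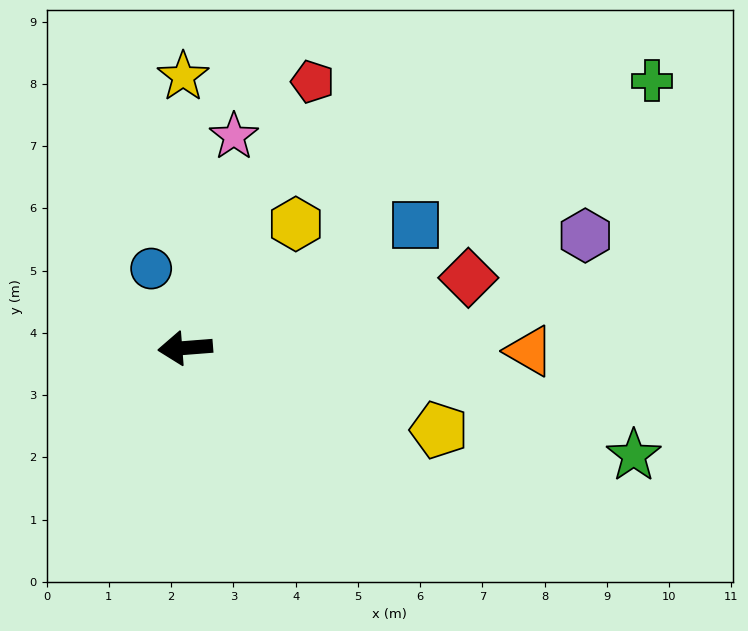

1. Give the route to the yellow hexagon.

turn right 136°, forward 2.7 m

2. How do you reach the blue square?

turn right 156°, forward 4.2 m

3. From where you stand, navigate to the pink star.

turn right 107°, forward 3.5 m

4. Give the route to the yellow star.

turn right 94°, forward 4.4 m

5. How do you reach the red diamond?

turn right 171°, forward 4.7 m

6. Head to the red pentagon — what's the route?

turn right 120°, forward 4.7 m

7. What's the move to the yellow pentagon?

turn left 158°, forward 4.3 m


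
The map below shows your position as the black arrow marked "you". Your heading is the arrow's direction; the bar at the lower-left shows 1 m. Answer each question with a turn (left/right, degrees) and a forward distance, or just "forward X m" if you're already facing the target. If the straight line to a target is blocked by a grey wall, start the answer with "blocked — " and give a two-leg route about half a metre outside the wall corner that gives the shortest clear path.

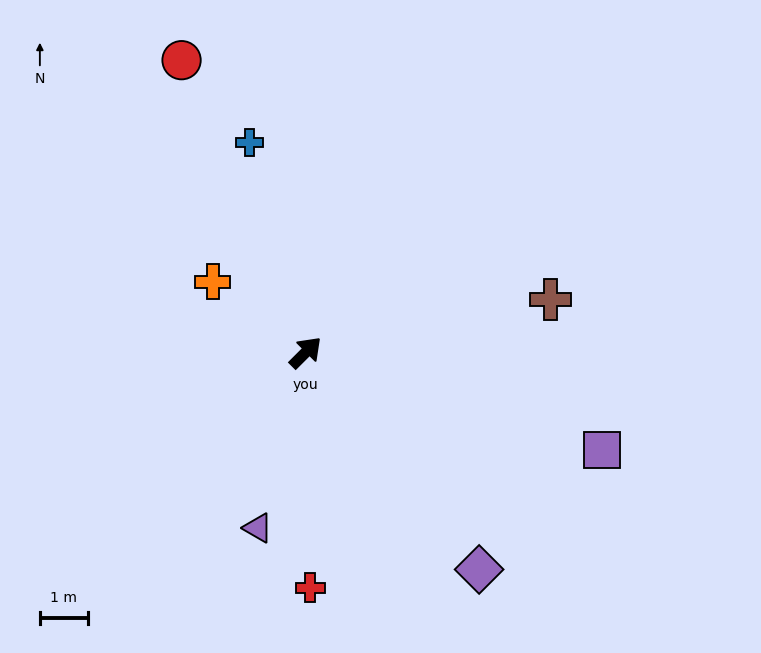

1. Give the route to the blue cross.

turn left 60°, forward 4.6 m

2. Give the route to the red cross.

turn right 134°, forward 4.9 m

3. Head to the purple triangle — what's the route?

turn right 150°, forward 3.8 m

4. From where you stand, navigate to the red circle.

turn left 68°, forward 6.6 m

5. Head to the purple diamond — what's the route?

turn right 96°, forward 5.8 m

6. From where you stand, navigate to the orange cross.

turn left 98°, forward 2.4 m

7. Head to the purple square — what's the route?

turn right 63°, forward 6.5 m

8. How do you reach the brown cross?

turn right 33°, forward 5.2 m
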